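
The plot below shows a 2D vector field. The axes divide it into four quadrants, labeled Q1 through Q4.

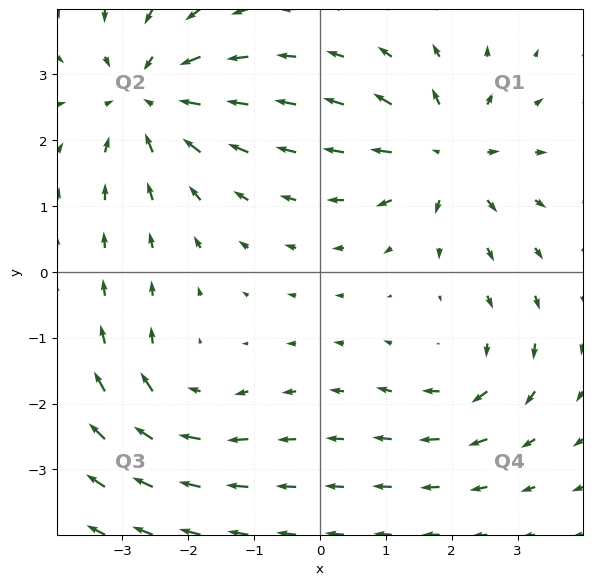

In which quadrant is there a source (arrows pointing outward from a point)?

The source sits at approximately (1.9, 1.8), which lies in quadrant Q1. The divergence there is about +5, positive as expected for a source.

Q1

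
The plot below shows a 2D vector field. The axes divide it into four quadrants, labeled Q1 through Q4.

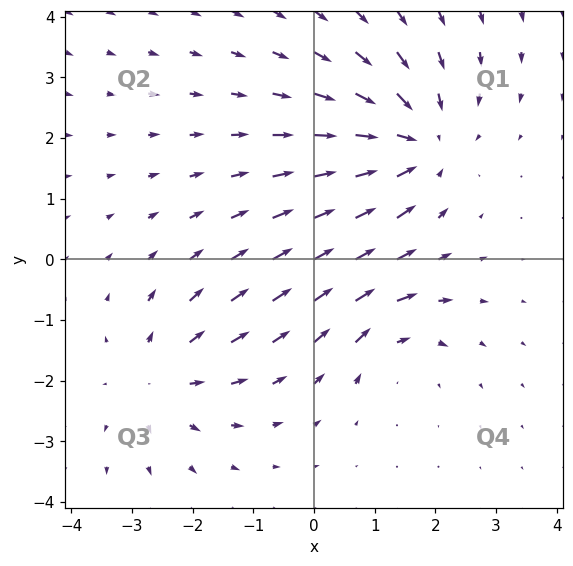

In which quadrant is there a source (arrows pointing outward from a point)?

Q3

The source sits at approximately (-2.6, -2.0), which lies in quadrant Q3. The divergence there is about +3, positive as expected for a source.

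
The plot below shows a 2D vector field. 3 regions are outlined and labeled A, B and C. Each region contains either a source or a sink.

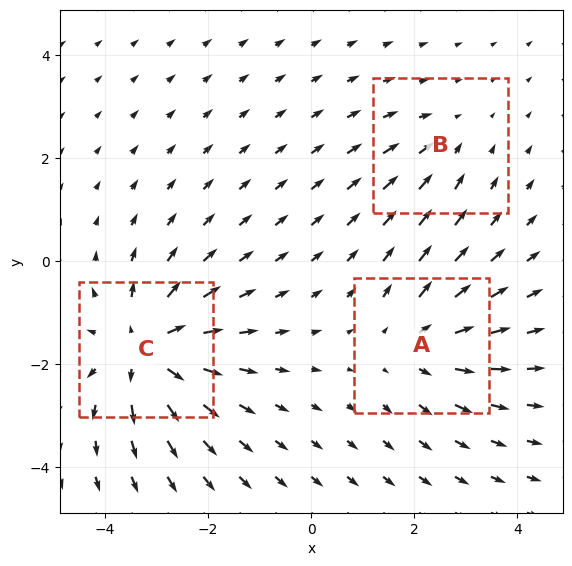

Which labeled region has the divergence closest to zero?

Divergence at each region's feature centre — A: about +3, B: about -2, C: about +5. Region B is closest to zero.

B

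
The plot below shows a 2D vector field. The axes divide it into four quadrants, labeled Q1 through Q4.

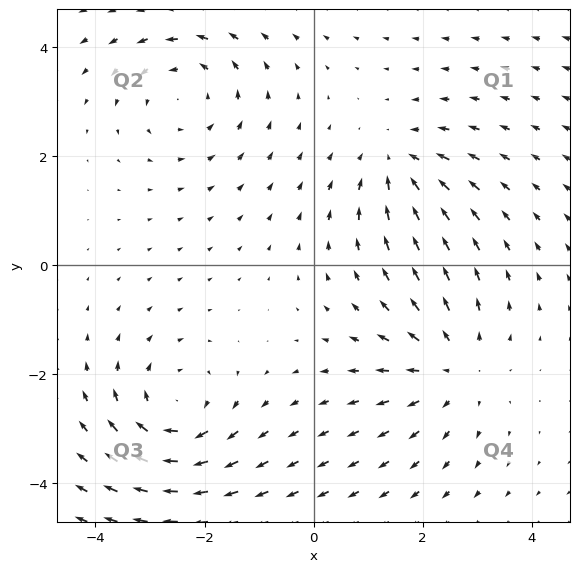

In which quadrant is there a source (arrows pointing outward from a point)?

Q4

The source sits at approximately (2.6, -1.9), which lies in quadrant Q4. The divergence there is about +3, positive as expected for a source.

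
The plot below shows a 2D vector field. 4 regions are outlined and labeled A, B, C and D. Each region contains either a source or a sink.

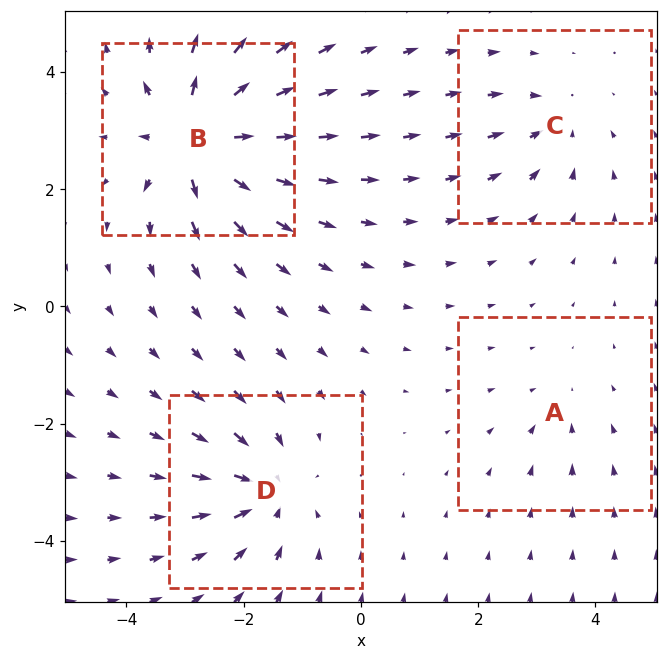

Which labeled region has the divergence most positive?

Divergence at each region's feature centre — A: about -2, B: about +8, C: about -3, D: about -5. Region B is most positive.

B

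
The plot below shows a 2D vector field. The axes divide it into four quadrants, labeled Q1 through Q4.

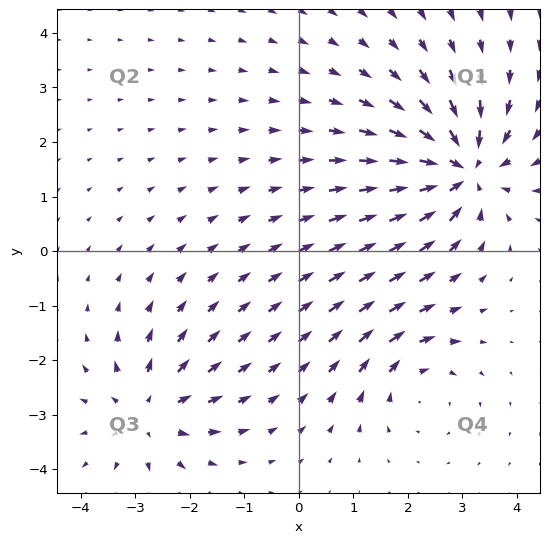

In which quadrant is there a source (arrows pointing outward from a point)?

The source sits at approximately (-2.8, -2.9), which lies in quadrant Q3. The divergence there is about +4, positive as expected for a source.

Q3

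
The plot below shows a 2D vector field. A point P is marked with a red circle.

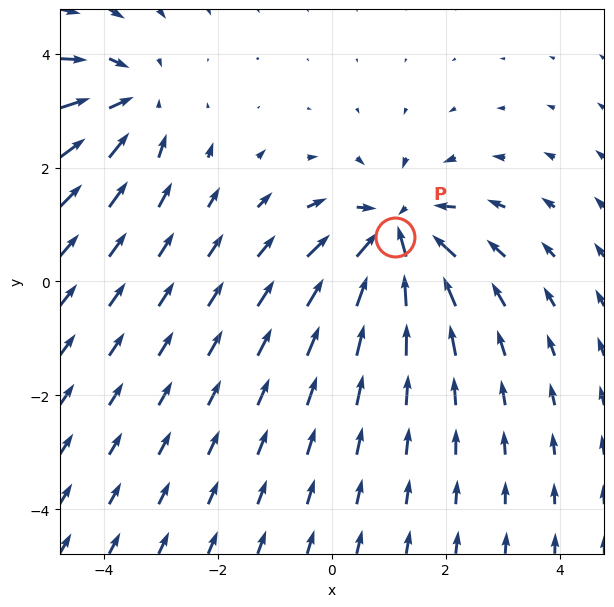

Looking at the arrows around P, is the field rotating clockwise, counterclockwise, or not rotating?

Near P at (1.1, 0.8) the arrows show no circulation. The curl there is ≈0.

not rotating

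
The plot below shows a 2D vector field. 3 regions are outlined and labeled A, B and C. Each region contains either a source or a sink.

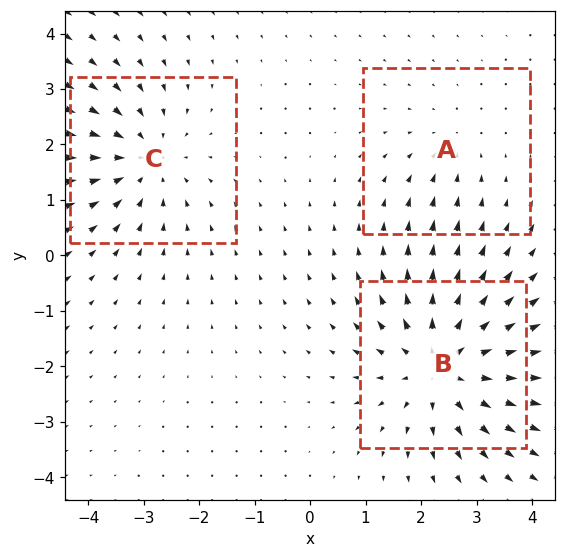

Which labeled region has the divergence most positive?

Divergence at each region's feature centre — A: about -2, B: about +4, C: about -3. Region B is most positive.

B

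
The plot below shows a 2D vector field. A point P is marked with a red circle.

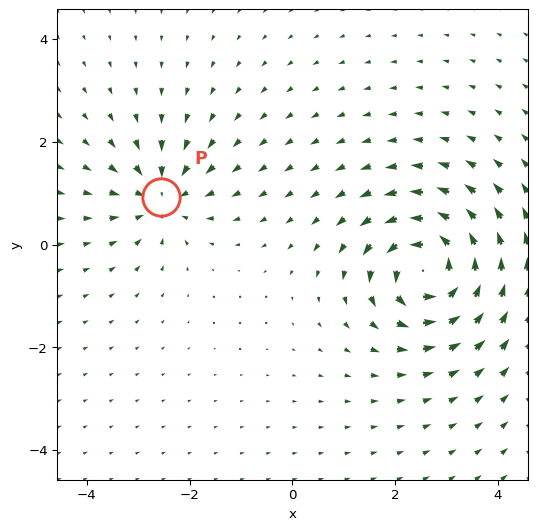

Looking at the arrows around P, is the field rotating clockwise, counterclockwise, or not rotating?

Near P at (-2.5, 0.9) the arrows show no circulation. The curl there is ≈0.

not rotating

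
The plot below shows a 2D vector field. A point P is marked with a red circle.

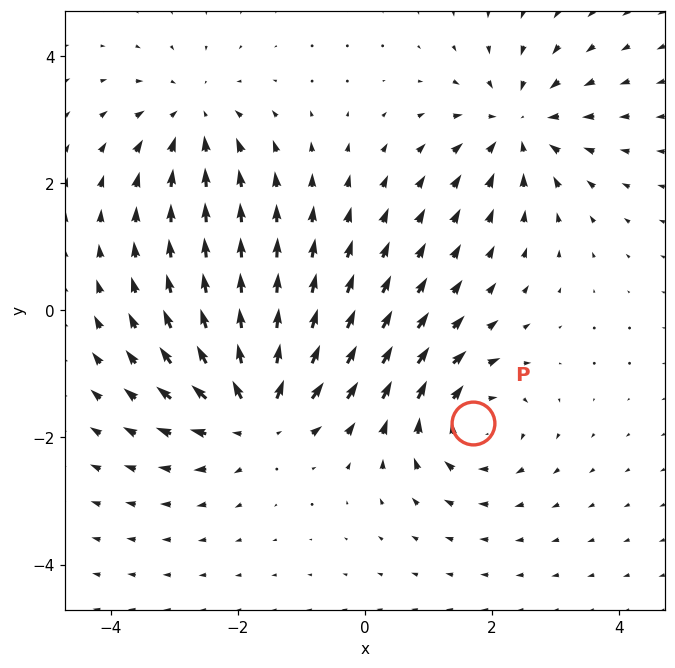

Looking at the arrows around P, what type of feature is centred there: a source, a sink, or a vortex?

At P (1.7, -1.8) the arrows circulate clockwise. Divergence ≈0, curl about -4 — near-zero divergence with nonzero curl is a vortex.

vortex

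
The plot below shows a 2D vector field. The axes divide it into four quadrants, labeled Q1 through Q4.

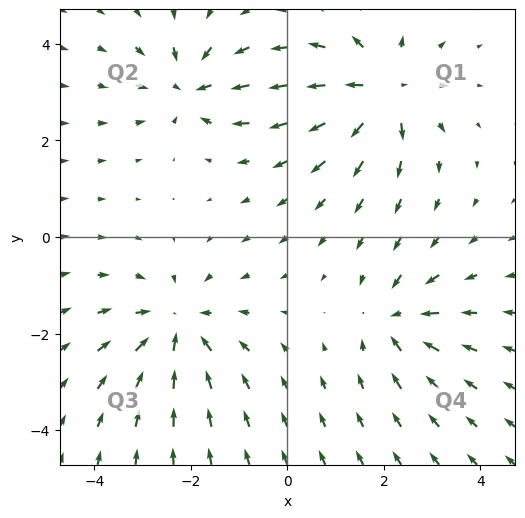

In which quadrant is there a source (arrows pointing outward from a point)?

Q1

The source sits at approximately (1.9, 3.0), which lies in quadrant Q1. The divergence there is about +6, positive as expected for a source.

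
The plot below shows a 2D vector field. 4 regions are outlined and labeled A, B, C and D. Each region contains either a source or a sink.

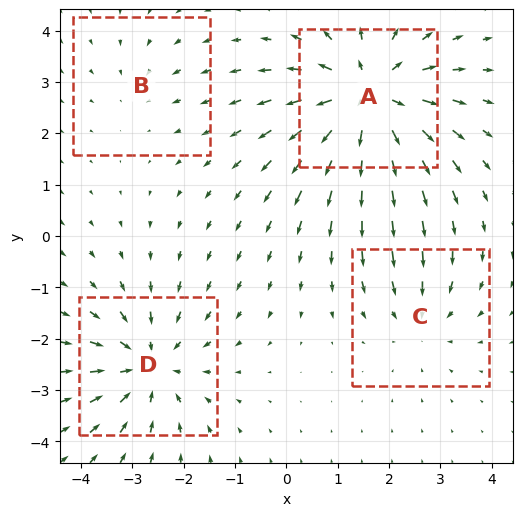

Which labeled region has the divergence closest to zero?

B

Divergence at each region's feature centre — A: about +6, B: about -2, C: about -3, D: about -5. Region B is closest to zero.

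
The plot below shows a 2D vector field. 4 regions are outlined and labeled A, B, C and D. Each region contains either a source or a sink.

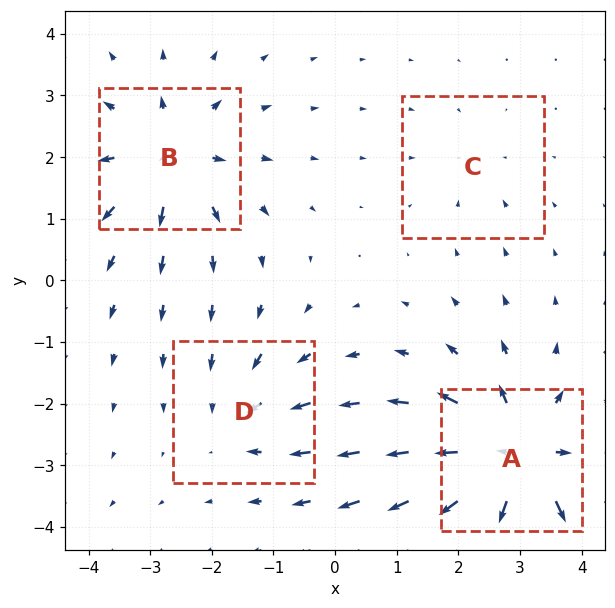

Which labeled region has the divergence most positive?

Divergence at each region's feature centre — A: about +8, B: about +6, C: about -2, D: about -4. Region A is most positive.

A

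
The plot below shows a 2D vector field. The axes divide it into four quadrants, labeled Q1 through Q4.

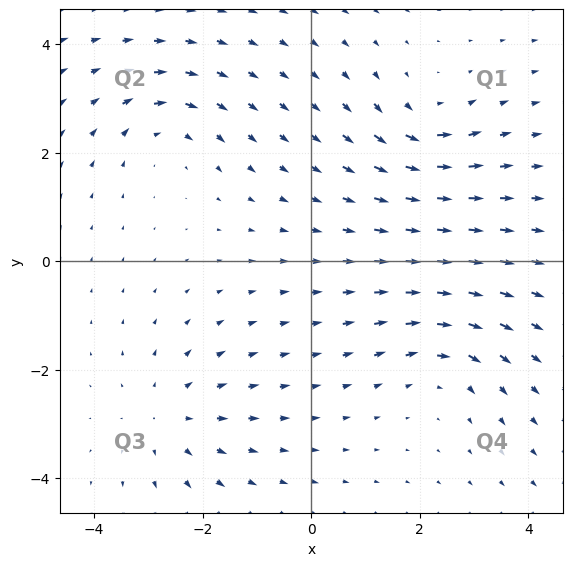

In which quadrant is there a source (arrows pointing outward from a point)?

The source sits at approximately (-2.6, -2.9), which lies in quadrant Q3. The divergence there is about +3, positive as expected for a source.

Q3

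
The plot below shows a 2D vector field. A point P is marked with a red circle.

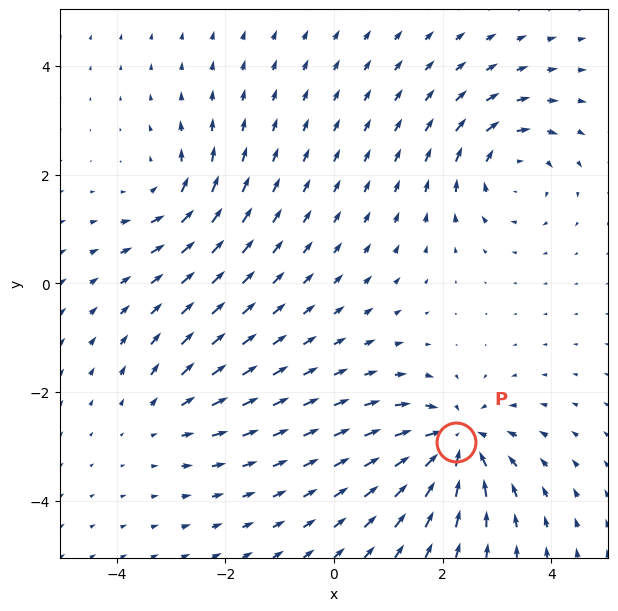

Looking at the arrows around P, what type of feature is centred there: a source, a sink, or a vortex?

At P (2.2, -2.9) the arrows converge inward. Divergence about -6, curl ≈0 — negative divergence with near-zero curl is a sink.

sink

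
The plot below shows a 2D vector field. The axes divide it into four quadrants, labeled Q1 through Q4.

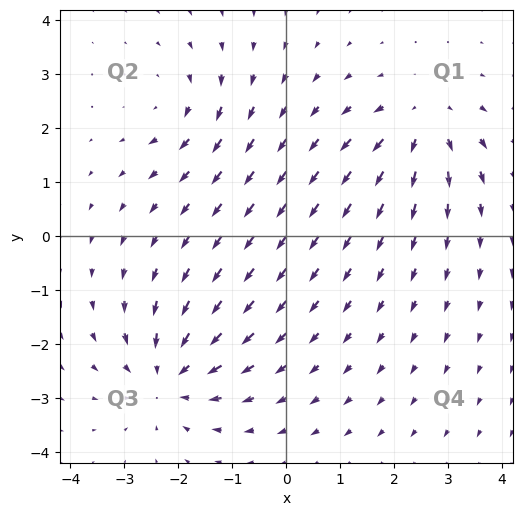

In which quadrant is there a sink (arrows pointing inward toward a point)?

Q3

The sink sits at approximately (-2.2, -2.6), which lies in quadrant Q3. The divergence there is about -5, negative as expected for a sink.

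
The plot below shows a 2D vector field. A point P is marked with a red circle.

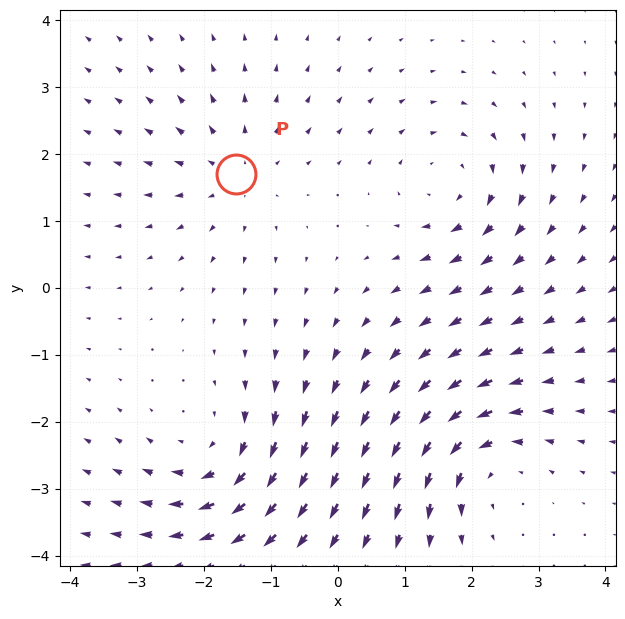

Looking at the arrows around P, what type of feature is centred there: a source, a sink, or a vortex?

At P (-1.5, 1.7) the arrows spread outward. Divergence about +4, curl ≈0 — positive divergence with near-zero curl is a source.

source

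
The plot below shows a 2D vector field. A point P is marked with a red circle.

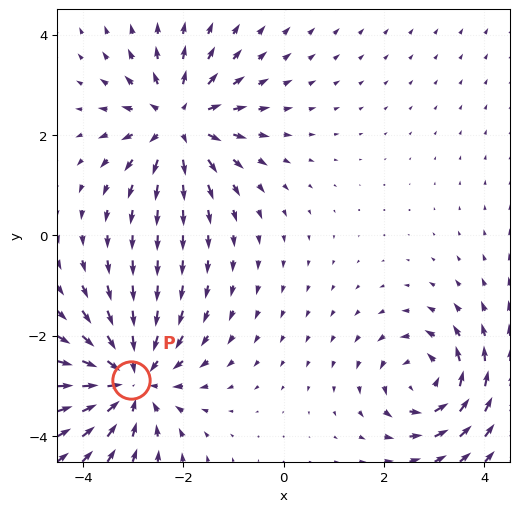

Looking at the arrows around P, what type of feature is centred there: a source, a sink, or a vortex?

At P (-3.0, -2.9) the arrows converge inward. Divergence about -4, curl ≈0 — negative divergence with near-zero curl is a sink.

sink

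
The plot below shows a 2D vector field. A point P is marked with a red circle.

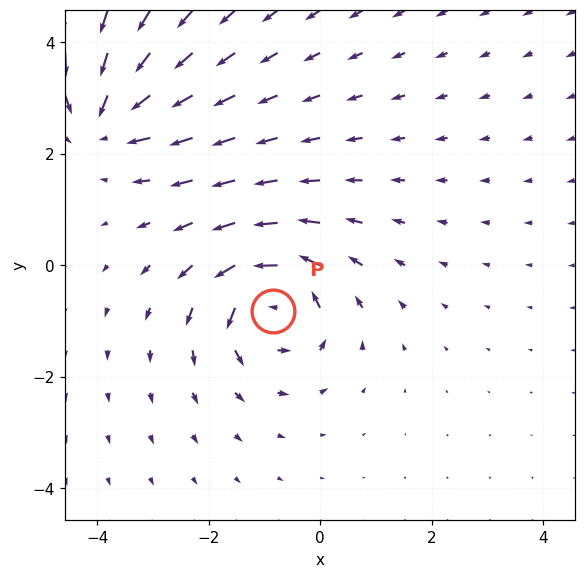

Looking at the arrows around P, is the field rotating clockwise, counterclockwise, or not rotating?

counterclockwise

Near P at (-0.8, -0.8) the arrows circulate counterclockwise. The curl (z-component) there is about +4; positive curl means counterclockwise rotation.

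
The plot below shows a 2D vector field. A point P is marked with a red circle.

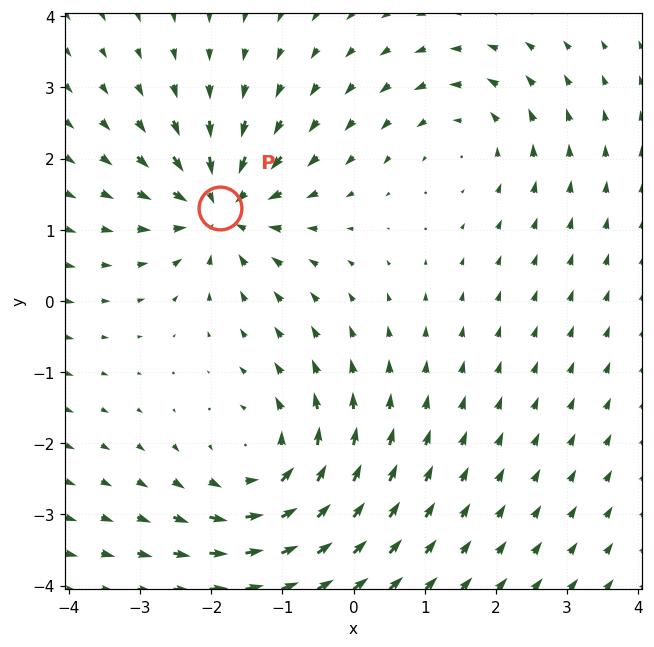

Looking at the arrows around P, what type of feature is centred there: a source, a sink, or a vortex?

At P (-1.9, 1.3) the arrows converge inward. Divergence about -6, curl ≈0 — negative divergence with near-zero curl is a sink.

sink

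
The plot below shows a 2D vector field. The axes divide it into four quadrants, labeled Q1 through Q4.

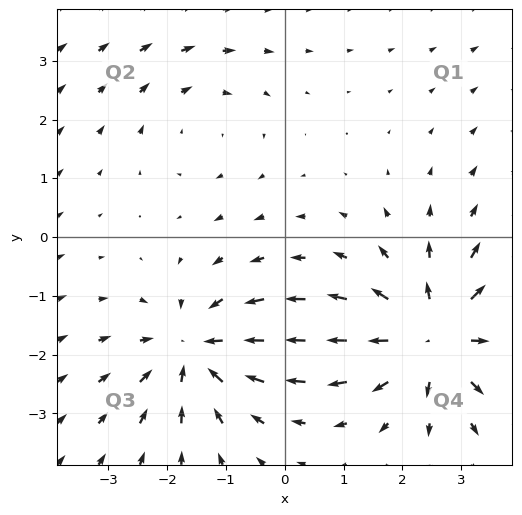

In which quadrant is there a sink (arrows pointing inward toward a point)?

The sink sits at approximately (-1.5, -1.9), which lies in quadrant Q3. The divergence there is about -5, negative as expected for a sink.

Q3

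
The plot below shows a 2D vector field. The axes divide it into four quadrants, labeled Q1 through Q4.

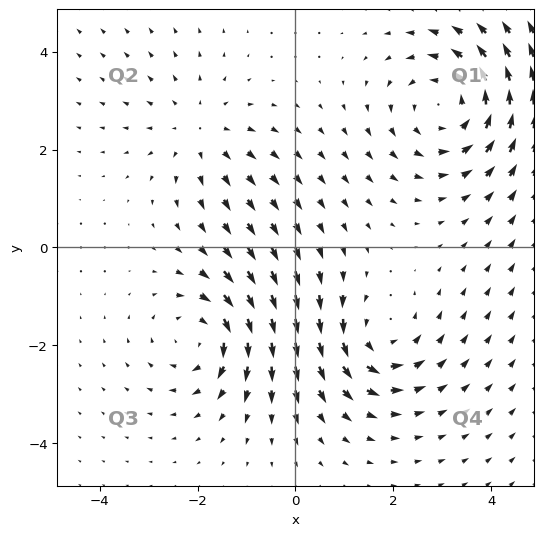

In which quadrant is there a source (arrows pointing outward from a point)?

Q2

The source sits at approximately (-1.9, 2.4), which lies in quadrant Q2. The divergence there is about +2, positive as expected for a source.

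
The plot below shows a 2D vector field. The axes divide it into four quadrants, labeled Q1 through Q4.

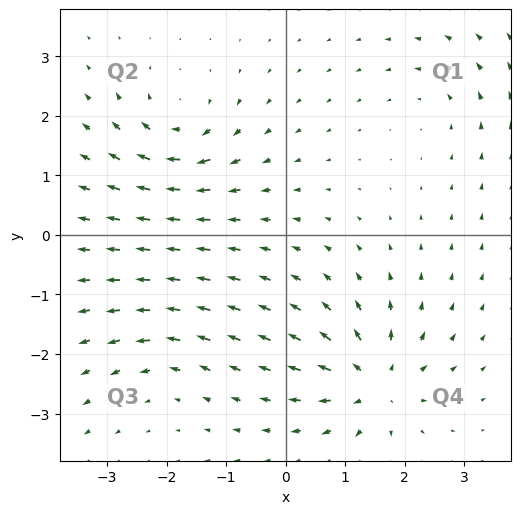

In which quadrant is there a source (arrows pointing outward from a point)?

Q4

The source sits at approximately (1.5, -2.5), which lies in quadrant Q4. The divergence there is about +7, positive as expected for a source.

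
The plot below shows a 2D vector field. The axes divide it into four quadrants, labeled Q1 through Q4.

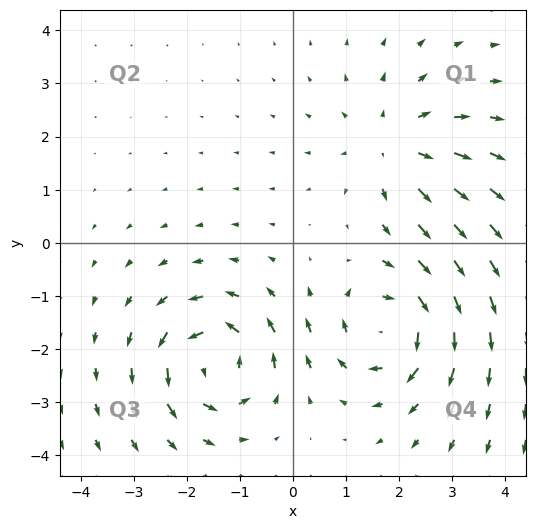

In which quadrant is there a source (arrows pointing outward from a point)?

The source sits at approximately (1.9, 1.8), which lies in quadrant Q1. The divergence there is about +4, positive as expected for a source.

Q1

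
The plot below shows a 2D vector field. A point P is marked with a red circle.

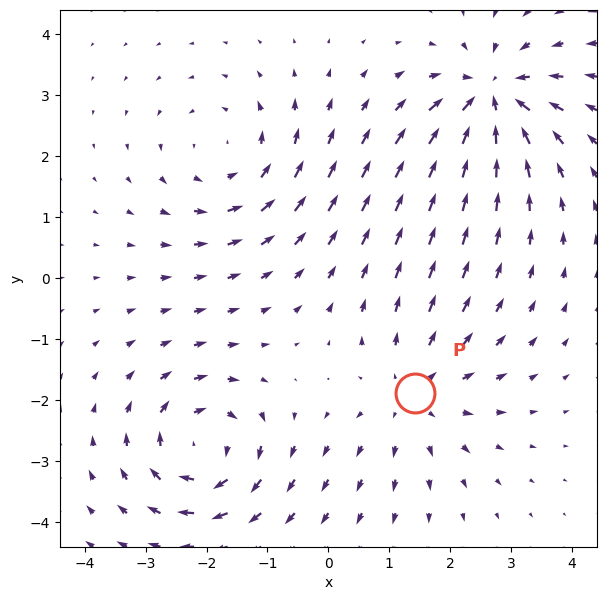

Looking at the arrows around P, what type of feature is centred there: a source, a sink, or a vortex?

At P (1.4, -1.9) the arrows spread outward. Divergence about +3, curl ≈0 — positive divergence with near-zero curl is a source.

source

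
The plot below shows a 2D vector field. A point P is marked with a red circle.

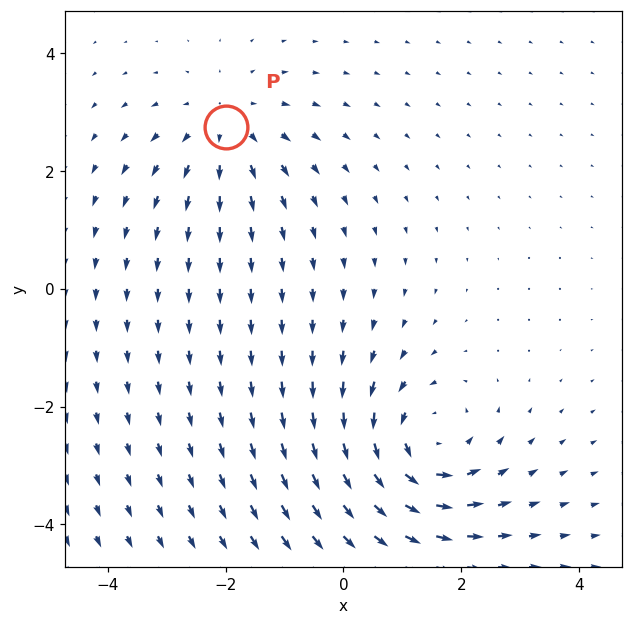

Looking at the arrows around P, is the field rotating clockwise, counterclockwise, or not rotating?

Near P at (-2.0, 2.8) the arrows show no circulation. The curl there is ≈0.

not rotating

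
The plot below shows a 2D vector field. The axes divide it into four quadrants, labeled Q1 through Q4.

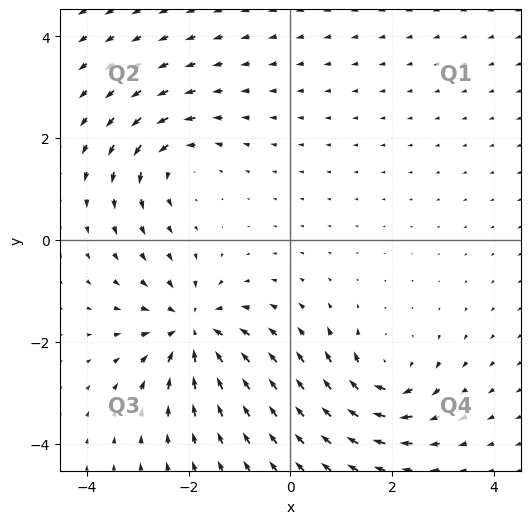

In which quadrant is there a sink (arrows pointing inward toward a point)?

The sink sits at approximately (-1.9, -1.8), which lies in quadrant Q3. The divergence there is about -6, negative as expected for a sink.

Q3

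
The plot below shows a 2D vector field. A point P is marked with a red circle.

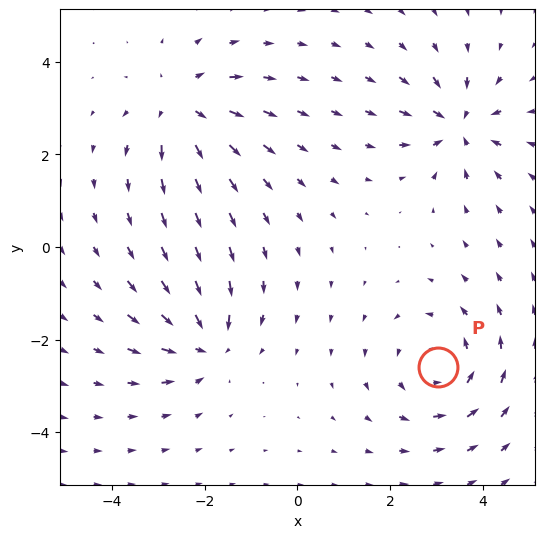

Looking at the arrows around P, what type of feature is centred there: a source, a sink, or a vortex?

vortex

At P (3.0, -2.6) the arrows circulate counterclockwise. Divergence ≈0, curl about +4 — near-zero divergence with nonzero curl is a vortex.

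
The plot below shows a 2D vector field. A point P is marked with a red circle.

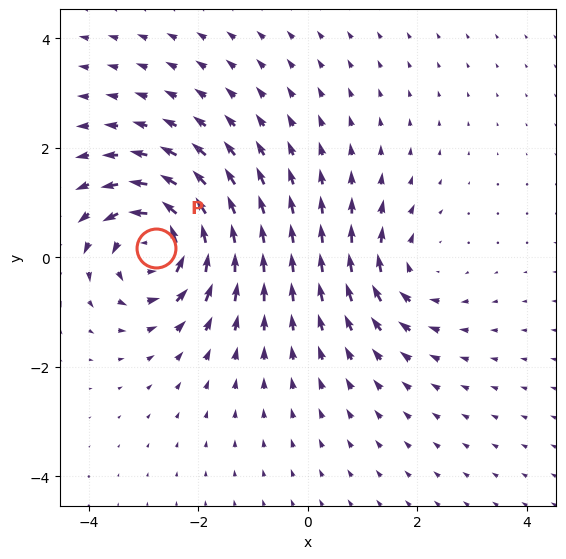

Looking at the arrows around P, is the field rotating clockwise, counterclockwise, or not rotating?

counterclockwise

Near P at (-2.8, 0.2) the arrows circulate counterclockwise. The curl (z-component) there is about +6; positive curl means counterclockwise rotation.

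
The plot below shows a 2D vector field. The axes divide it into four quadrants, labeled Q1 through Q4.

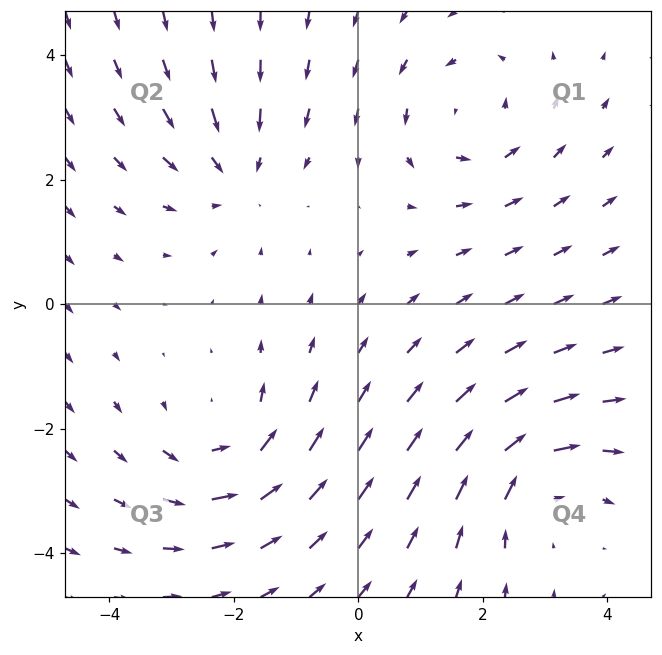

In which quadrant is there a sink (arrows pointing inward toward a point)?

The sink sits at approximately (-2.0, 2.1), which lies in quadrant Q2. The divergence there is about -3, negative as expected for a sink.

Q2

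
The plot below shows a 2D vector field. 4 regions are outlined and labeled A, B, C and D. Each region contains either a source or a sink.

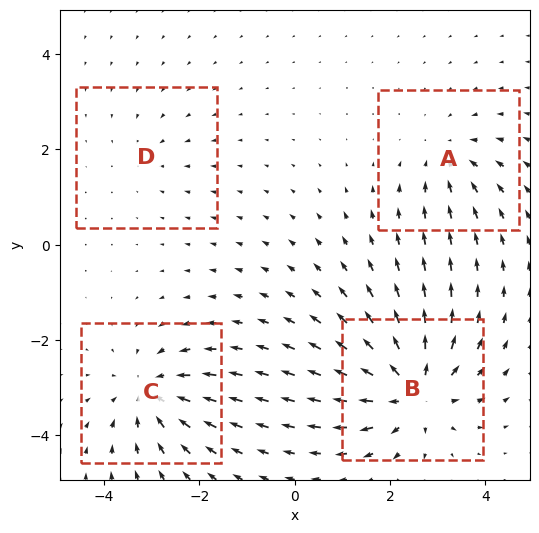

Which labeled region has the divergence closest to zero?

D

Divergence at each region's feature centre — A: about -4, B: about +7, C: about -5, D: about -2. Region D is closest to zero.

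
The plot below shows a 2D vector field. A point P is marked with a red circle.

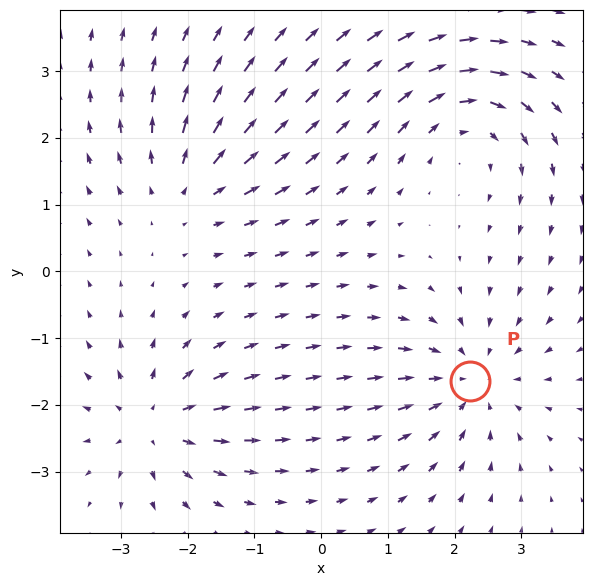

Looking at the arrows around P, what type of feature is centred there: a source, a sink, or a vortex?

At P (2.2, -1.6) the arrows converge inward. Divergence about -4, curl ≈0 — negative divergence with near-zero curl is a sink.

sink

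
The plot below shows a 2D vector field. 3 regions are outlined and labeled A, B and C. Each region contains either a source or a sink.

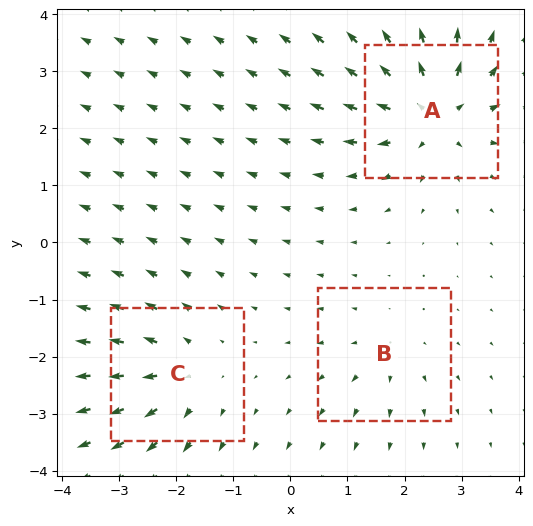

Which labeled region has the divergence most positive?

A

Divergence at each region's feature centre — A: about +6, B: about +2, C: about +3. Region A is most positive.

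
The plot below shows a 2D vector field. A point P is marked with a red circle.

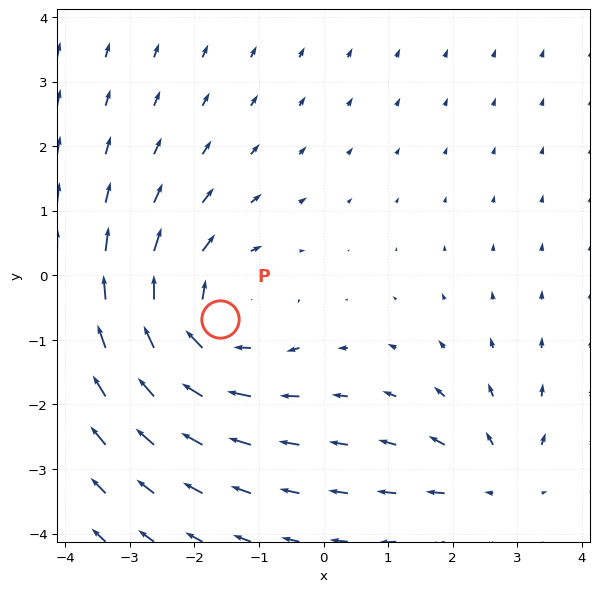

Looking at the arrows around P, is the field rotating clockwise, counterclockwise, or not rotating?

clockwise

Near P at (-1.6, -0.7) the arrows circulate clockwise. The curl (z-component) there is about -4; negative curl means clockwise rotation.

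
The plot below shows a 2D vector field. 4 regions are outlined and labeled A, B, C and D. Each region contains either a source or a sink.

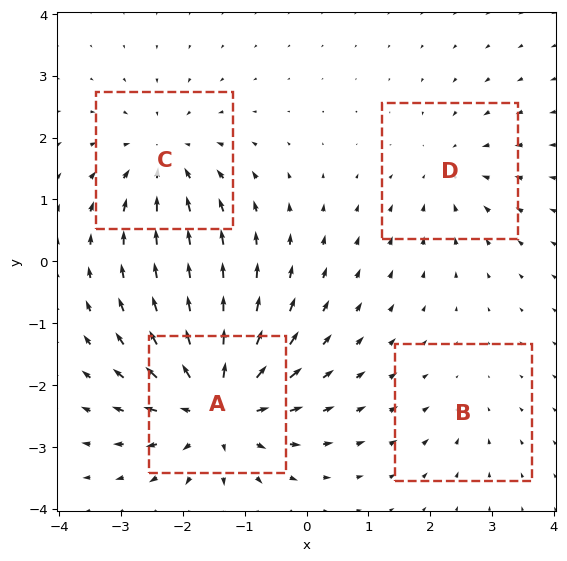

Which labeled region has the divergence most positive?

Divergence at each region's feature centre — A: about +8, B: about -2, C: about -5, D: about -3. Region A is most positive.

A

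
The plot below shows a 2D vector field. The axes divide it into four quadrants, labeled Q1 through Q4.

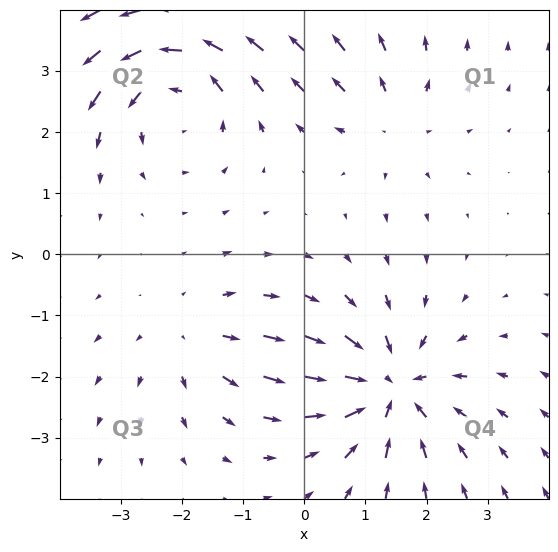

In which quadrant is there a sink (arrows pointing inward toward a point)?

Q4

The sink sits at approximately (1.4, -2.2), which lies in quadrant Q4. The divergence there is about -5, negative as expected for a sink.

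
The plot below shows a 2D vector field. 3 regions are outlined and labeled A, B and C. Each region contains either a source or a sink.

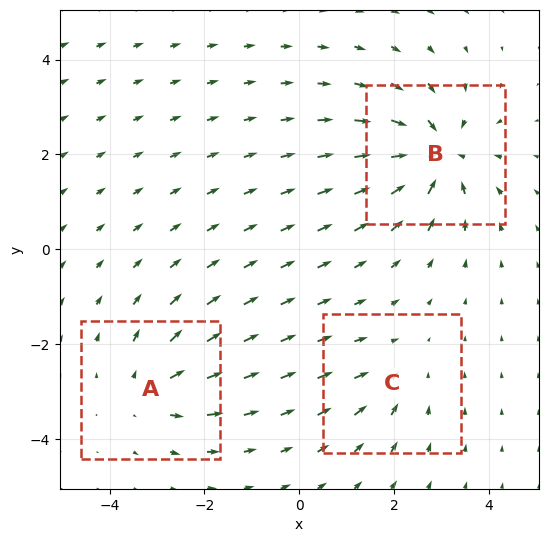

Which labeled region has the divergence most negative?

Divergence at each region's feature centre — A: about +3, B: about -5, C: about -2. Region B is most negative.

B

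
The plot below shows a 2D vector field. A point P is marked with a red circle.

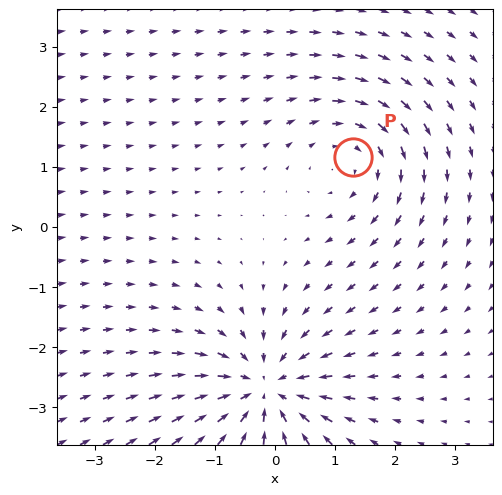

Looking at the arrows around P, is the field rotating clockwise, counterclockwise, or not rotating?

Near P at (1.3, 1.2) the arrows circulate clockwise. The curl (z-component) there is about -3; negative curl means clockwise rotation.

clockwise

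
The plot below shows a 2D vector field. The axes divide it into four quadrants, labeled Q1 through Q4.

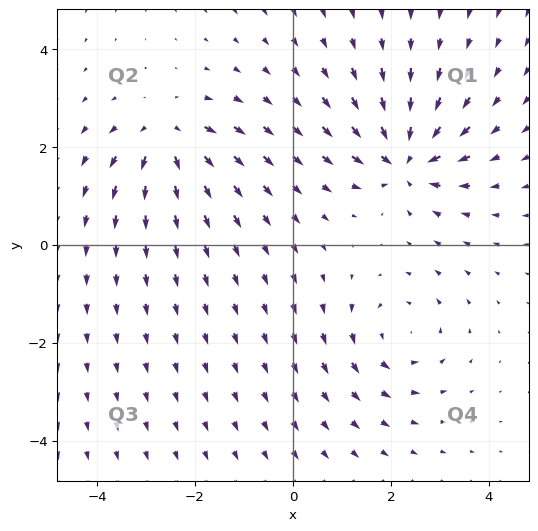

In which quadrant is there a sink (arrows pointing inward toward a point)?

Q1

The sink sits at approximately (2.3, 1.7), which lies in quadrant Q1. The divergence there is about -5, negative as expected for a sink.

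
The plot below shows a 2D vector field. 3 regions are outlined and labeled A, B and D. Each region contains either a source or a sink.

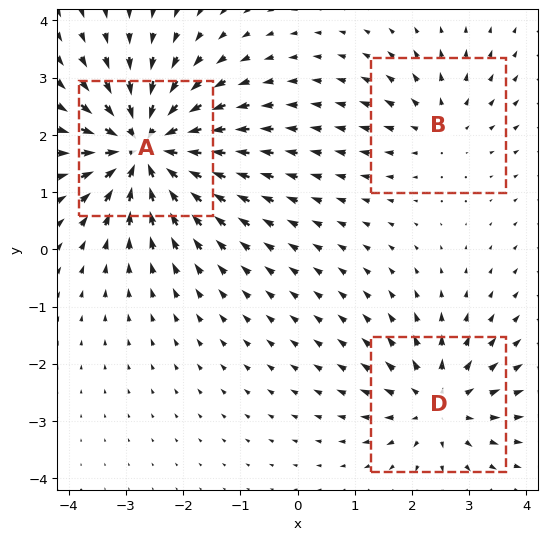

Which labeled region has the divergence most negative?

A

Divergence at each region's feature centre — A: about -6, B: about +2, D: about +4. Region A is most negative.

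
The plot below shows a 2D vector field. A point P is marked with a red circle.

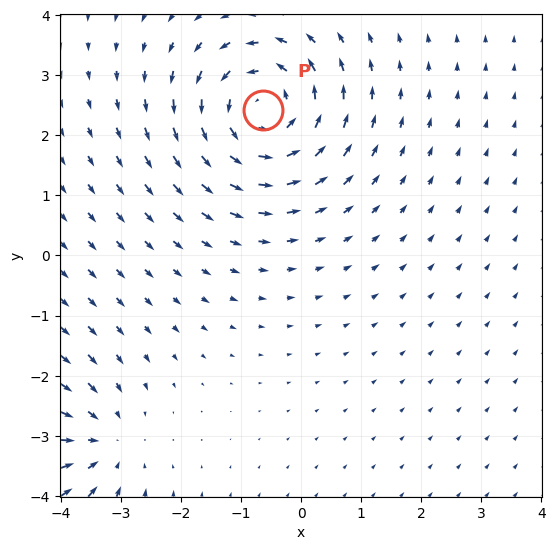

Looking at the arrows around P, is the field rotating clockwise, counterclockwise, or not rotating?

counterclockwise

Near P at (-0.6, 2.4) the arrows circulate counterclockwise. The curl (z-component) there is about +5; positive curl means counterclockwise rotation.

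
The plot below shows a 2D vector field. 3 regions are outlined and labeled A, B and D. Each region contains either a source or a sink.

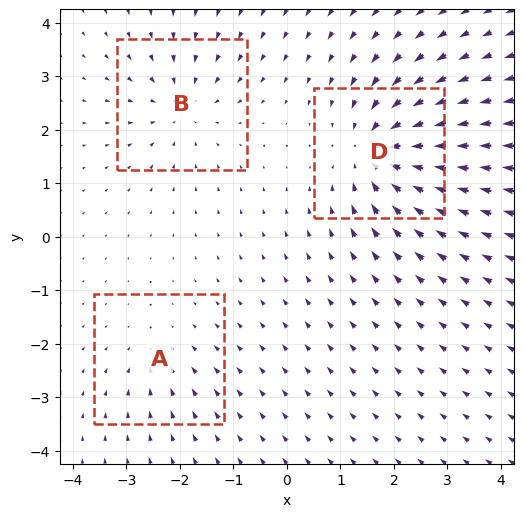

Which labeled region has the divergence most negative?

D

Divergence at each region's feature centre — A: about -2, B: about -3, D: about -6. Region D is most negative.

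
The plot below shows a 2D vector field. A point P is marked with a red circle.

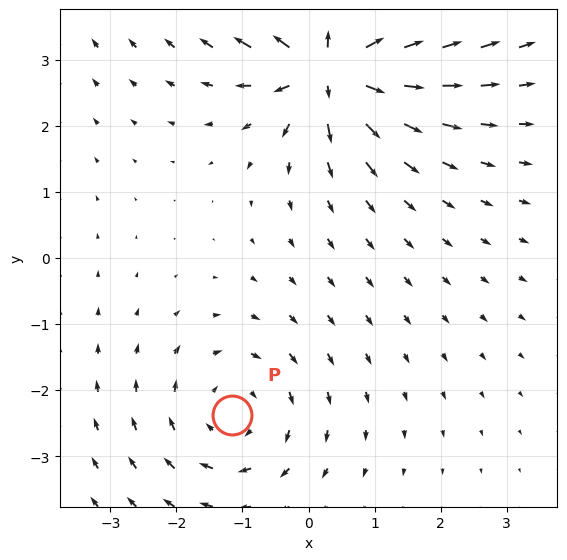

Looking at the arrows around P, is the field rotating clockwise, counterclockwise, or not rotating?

clockwise

Near P at (-1.2, -2.4) the arrows circulate clockwise. The curl (z-component) there is about -2; negative curl means clockwise rotation.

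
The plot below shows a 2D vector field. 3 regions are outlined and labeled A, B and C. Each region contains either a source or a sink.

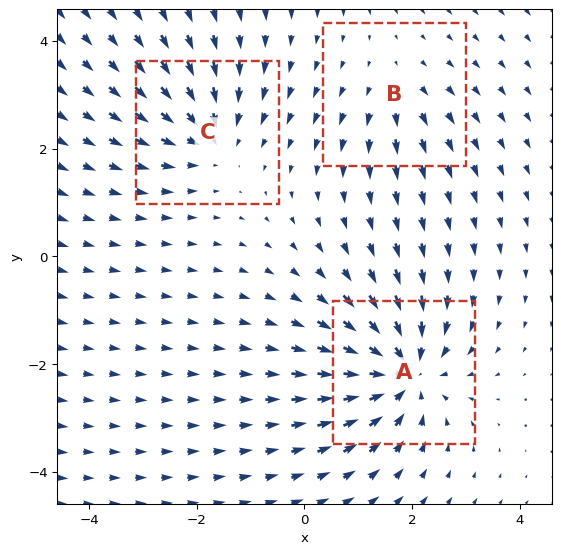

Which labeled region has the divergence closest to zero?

B

Divergence at each region's feature centre — A: about -5, B: about +2, C: about -3. Region B is closest to zero.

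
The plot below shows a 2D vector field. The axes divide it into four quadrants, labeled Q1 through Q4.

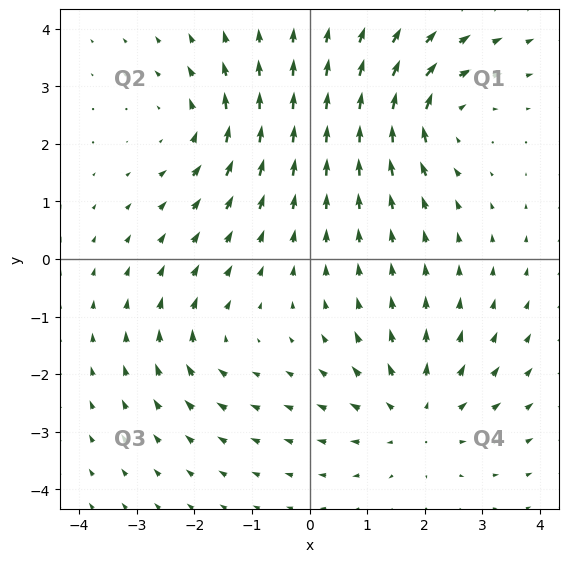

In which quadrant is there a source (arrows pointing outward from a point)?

Q4

The source sits at approximately (1.9, -2.7), which lies in quadrant Q4. The divergence there is about +4, positive as expected for a source.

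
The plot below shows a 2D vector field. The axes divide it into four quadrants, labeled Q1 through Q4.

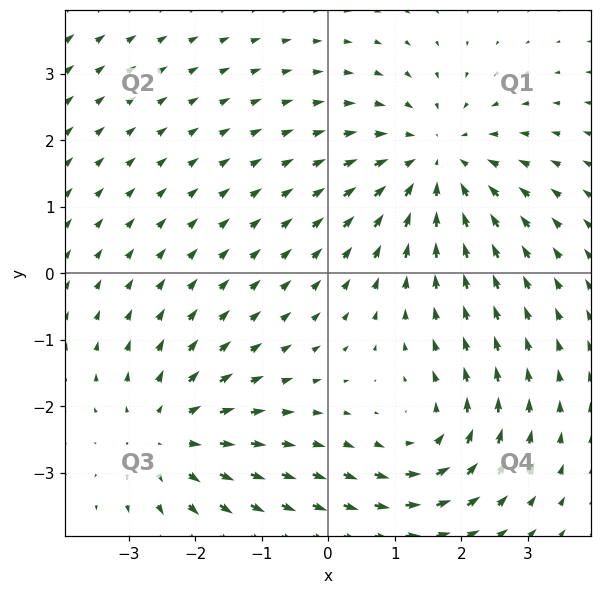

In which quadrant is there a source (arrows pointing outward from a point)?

Q3

The source sits at approximately (-2.4, -2.4), which lies in quadrant Q3. The divergence there is about +3, positive as expected for a source.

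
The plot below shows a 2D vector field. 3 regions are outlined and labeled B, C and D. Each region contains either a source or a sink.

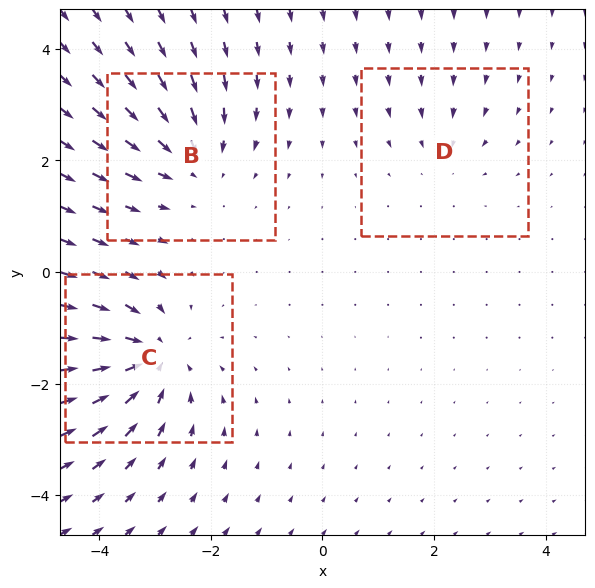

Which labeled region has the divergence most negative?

Divergence at each region's feature centre — B: about -3, C: about -5, D: about -2. Region C is most negative.

C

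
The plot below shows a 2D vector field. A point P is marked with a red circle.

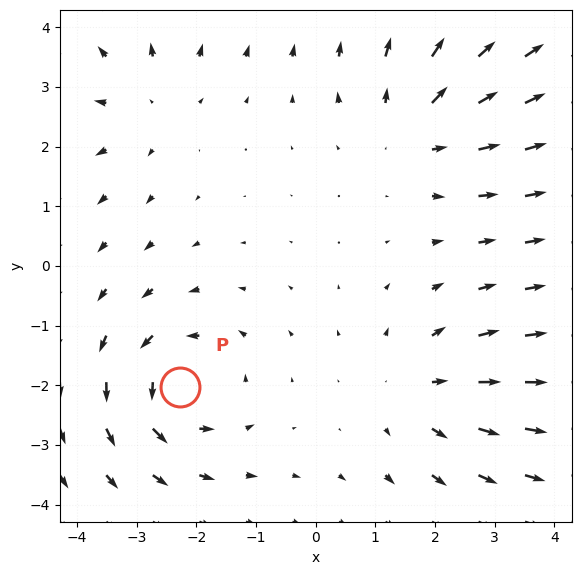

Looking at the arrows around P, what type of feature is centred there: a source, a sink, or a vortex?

At P (-2.3, -2.0) the arrows circulate counterclockwise. Divergence ≈0, curl about +5 — near-zero divergence with nonzero curl is a vortex.

vortex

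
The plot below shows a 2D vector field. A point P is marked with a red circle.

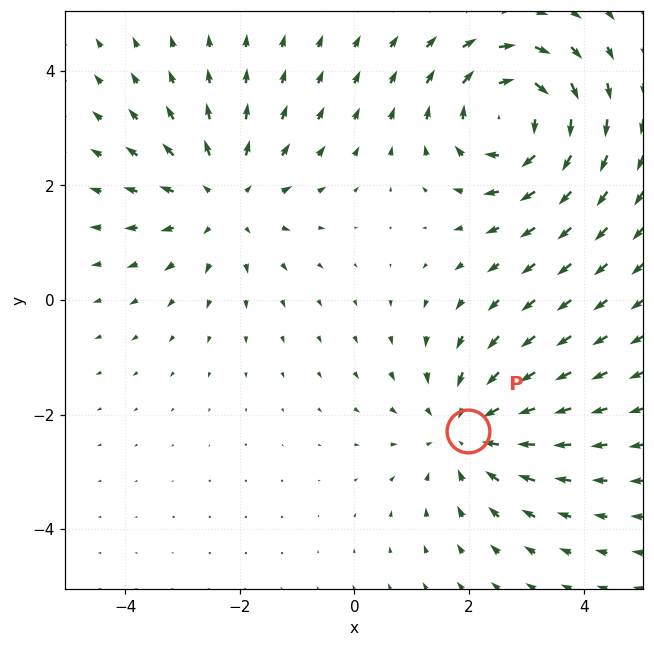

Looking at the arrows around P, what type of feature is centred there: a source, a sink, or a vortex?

At P (2.0, -2.3) the arrows converge inward. Divergence about -3, curl ≈0 — negative divergence with near-zero curl is a sink.

sink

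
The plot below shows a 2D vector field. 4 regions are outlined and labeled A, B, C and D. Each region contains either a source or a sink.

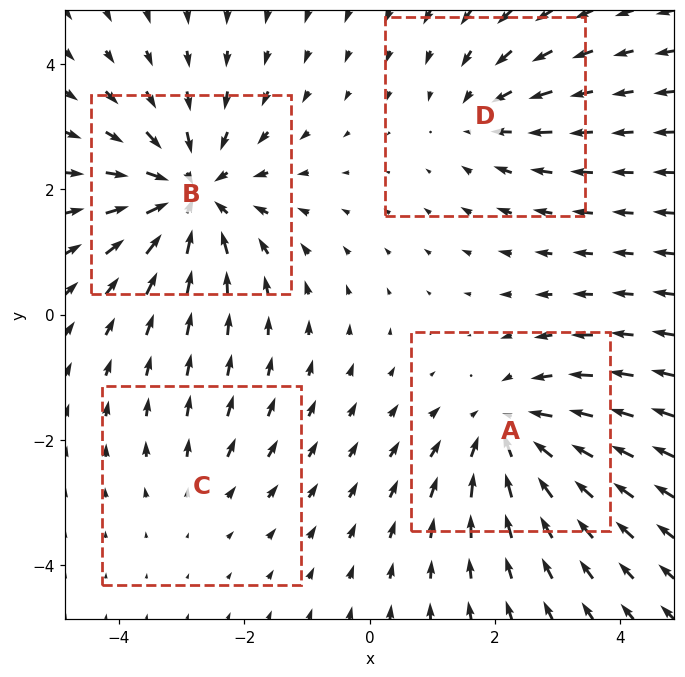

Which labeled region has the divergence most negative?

B

Divergence at each region's feature centre — A: about -5, B: about -6, C: about +2, D: about -3. Region B is most negative.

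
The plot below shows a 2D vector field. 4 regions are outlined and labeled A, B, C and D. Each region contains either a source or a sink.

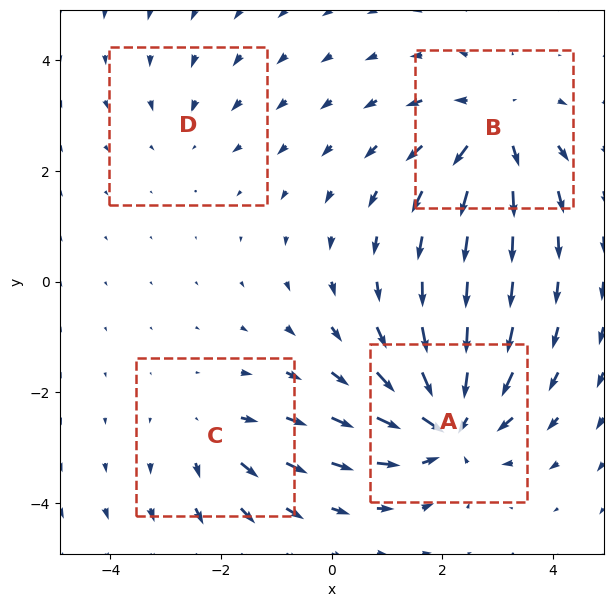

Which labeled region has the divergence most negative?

A

Divergence at each region's feature centre — A: about -7, B: about +5, C: about +3, D: about -2. Region A is most negative.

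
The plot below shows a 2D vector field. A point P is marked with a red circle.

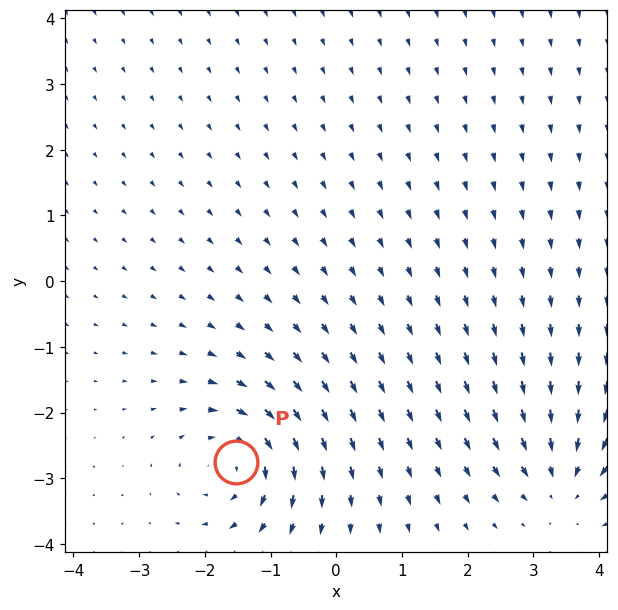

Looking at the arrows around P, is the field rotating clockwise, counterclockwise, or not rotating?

clockwise

Near P at (-1.5, -2.7) the arrows circulate clockwise. The curl (z-component) there is about -5; negative curl means clockwise rotation.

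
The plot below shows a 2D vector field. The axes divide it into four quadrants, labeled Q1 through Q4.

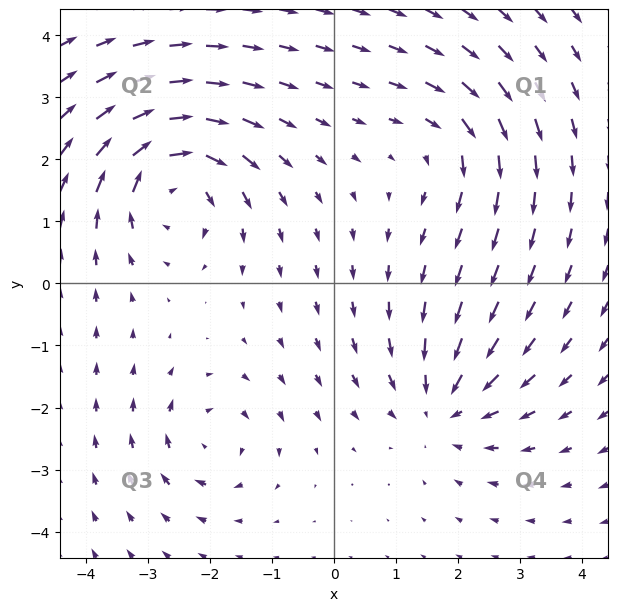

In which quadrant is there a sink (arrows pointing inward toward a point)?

Q4

The sink sits at approximately (1.8, -2.0), which lies in quadrant Q4. The divergence there is about -4, negative as expected for a sink.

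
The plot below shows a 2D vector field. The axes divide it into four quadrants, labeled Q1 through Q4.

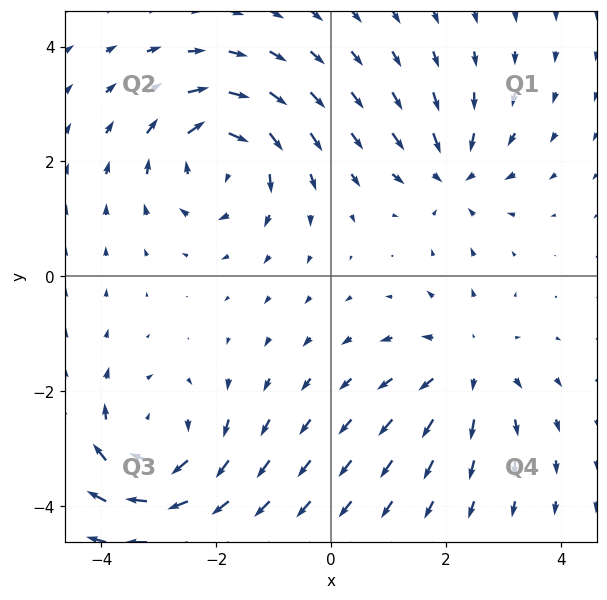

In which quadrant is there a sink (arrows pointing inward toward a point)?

Q1

The sink sits at approximately (2.1, 1.8), which lies in quadrant Q1. The divergence there is about -4, negative as expected for a sink.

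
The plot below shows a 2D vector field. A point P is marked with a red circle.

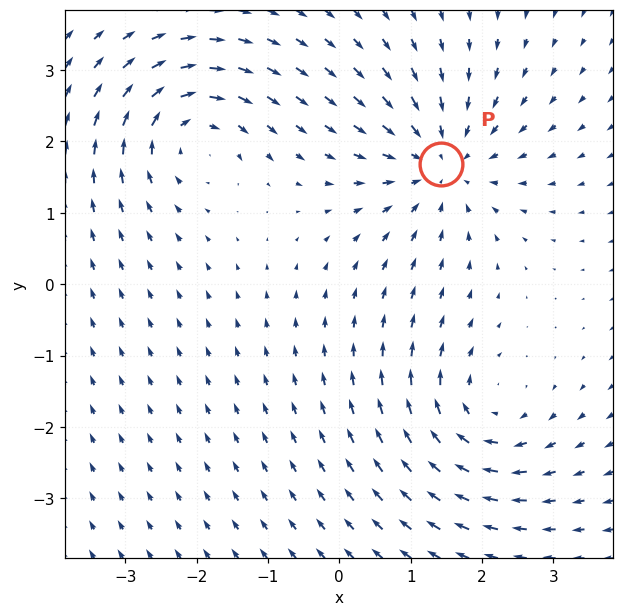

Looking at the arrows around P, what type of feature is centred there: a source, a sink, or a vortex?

At P (1.4, 1.7) the arrows converge inward. Divergence about -5, curl ≈0 — negative divergence with near-zero curl is a sink.

sink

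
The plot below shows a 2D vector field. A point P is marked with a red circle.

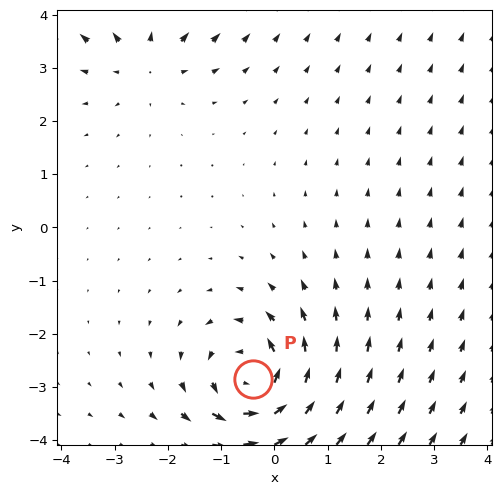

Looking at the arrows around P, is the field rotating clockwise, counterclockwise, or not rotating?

counterclockwise

Near P at (-0.4, -2.9) the arrows circulate counterclockwise. The curl (z-component) there is about +5; positive curl means counterclockwise rotation.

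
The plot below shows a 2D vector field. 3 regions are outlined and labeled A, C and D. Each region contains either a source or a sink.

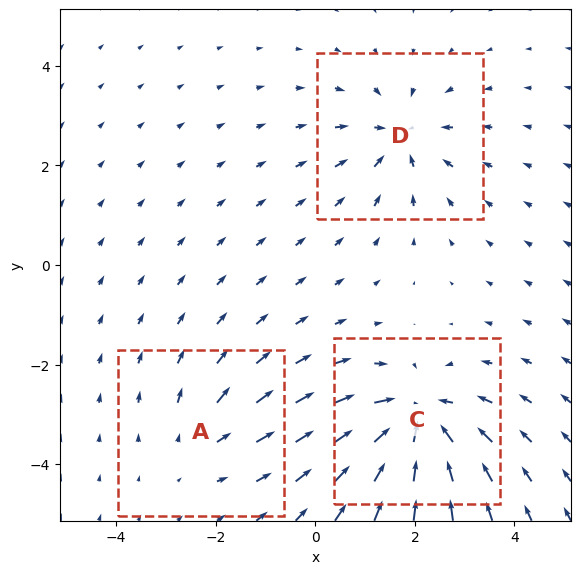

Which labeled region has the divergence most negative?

C

Divergence at each region's feature centre — A: about +2, C: about -5, D: about -3. Region C is most negative.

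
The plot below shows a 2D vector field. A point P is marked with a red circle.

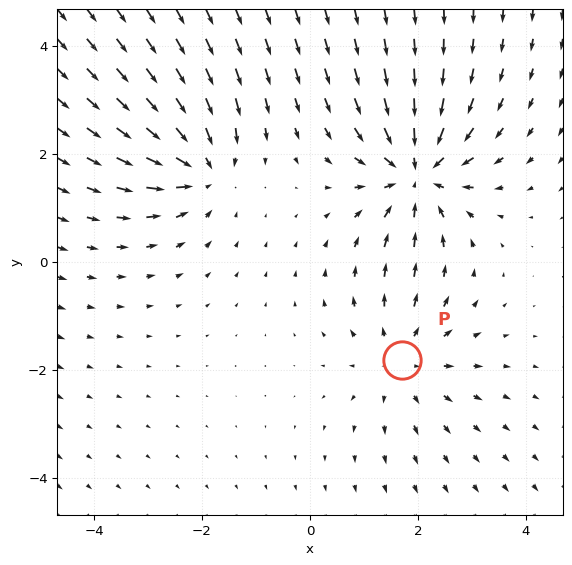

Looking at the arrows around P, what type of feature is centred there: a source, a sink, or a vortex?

At P (1.7, -1.8) the arrows spread outward. Divergence about +2, curl ≈0 — positive divergence with near-zero curl is a source.

source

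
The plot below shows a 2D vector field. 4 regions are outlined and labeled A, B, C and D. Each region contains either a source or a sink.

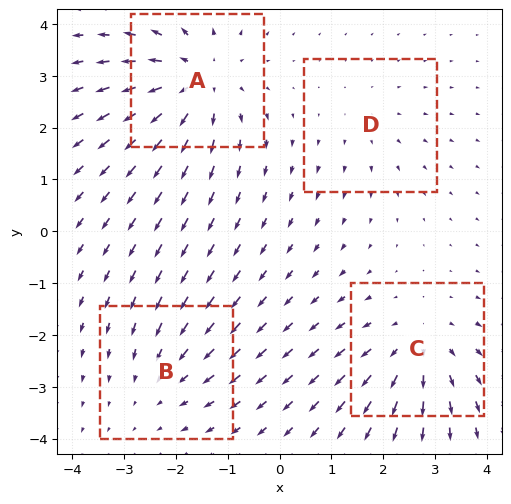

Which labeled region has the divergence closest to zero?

Divergence at each region's feature centre — A: about +6, B: about -3, C: about +4, D: about +2. Region D is closest to zero.

D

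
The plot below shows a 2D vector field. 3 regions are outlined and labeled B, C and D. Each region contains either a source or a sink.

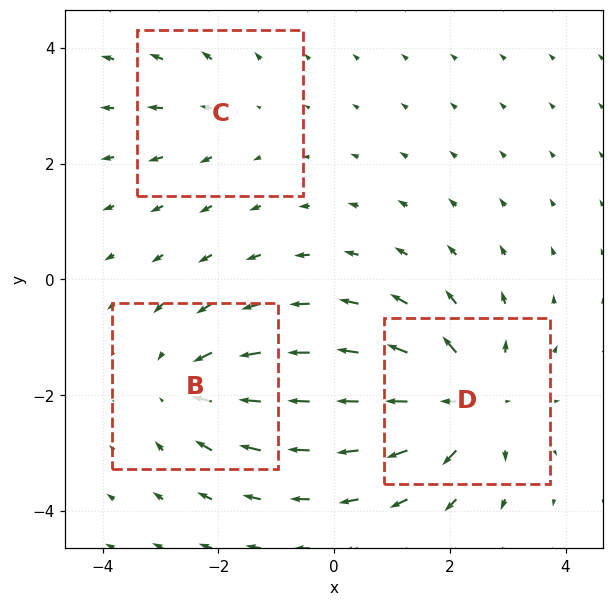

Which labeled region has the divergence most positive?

D

Divergence at each region's feature centre — B: about -3, C: about +2, D: about +5. Region D is most positive.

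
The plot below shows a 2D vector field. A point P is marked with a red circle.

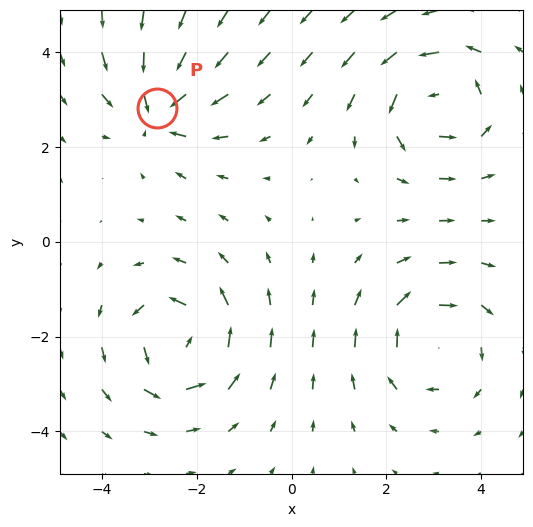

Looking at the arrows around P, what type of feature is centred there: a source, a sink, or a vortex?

sink

At P (-2.8, 2.8) the arrows converge inward. Divergence about -4, curl ≈0 — negative divergence with near-zero curl is a sink.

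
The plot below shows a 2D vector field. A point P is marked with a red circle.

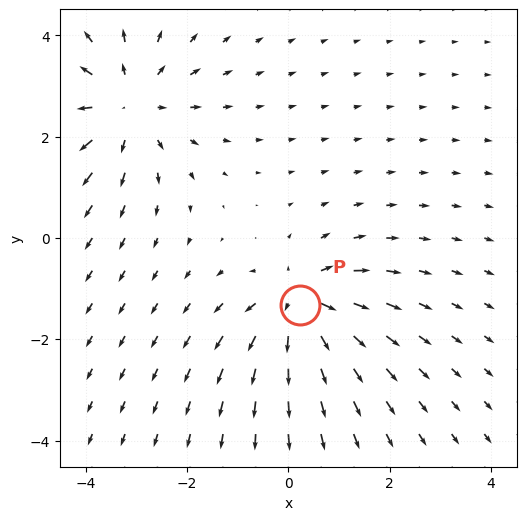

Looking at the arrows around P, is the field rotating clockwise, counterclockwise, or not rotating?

not rotating

Near P at (0.2, -1.3) the arrows show no circulation. The curl there is ≈0.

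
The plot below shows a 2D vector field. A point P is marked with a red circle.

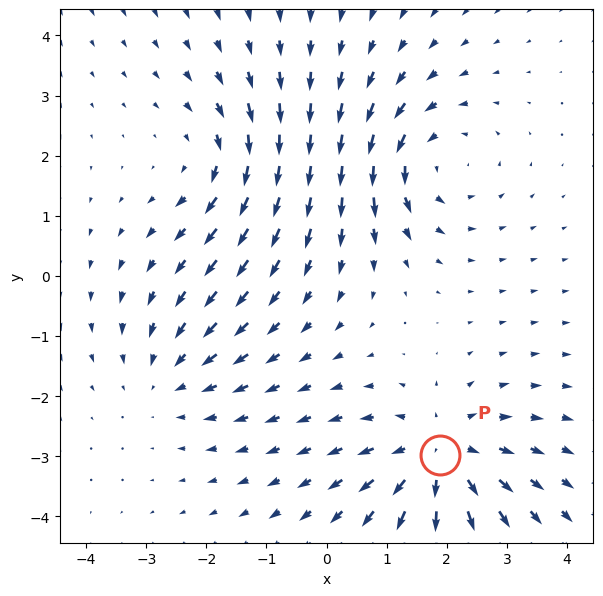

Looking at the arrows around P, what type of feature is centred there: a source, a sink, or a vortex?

source

At P (1.9, -3.0) the arrows spread outward. Divergence about +5, curl ≈0 — positive divergence with near-zero curl is a source.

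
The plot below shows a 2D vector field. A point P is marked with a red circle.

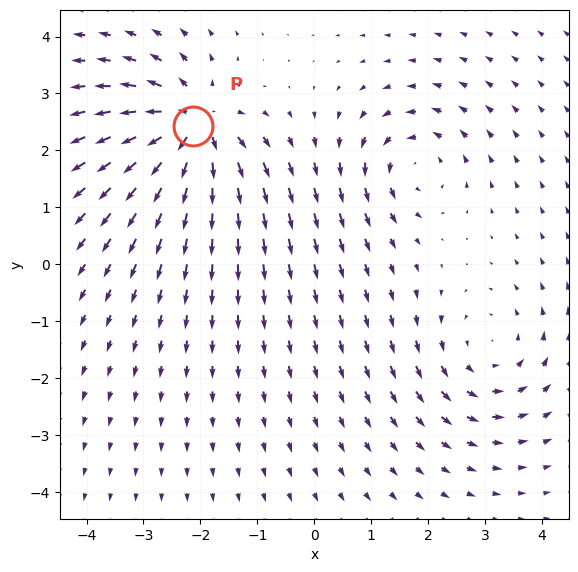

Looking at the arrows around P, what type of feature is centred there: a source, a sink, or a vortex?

source

At P (-2.1, 2.4) the arrows spread outward. Divergence about +7, curl ≈0 — positive divergence with near-zero curl is a source.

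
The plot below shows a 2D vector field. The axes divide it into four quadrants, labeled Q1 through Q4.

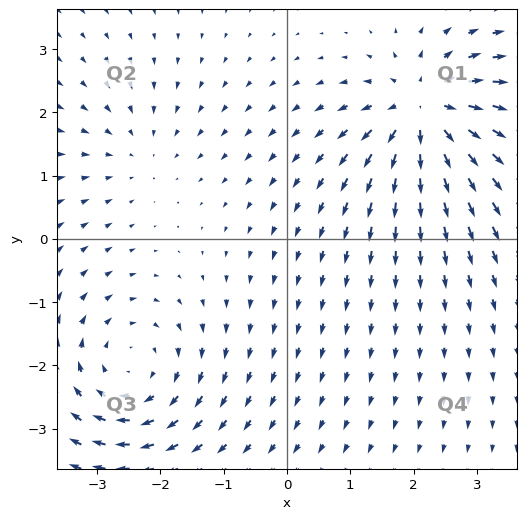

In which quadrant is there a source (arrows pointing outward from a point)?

Q1

The source sits at approximately (2.2, 2.0), which lies in quadrant Q1. The divergence there is about +6, positive as expected for a source.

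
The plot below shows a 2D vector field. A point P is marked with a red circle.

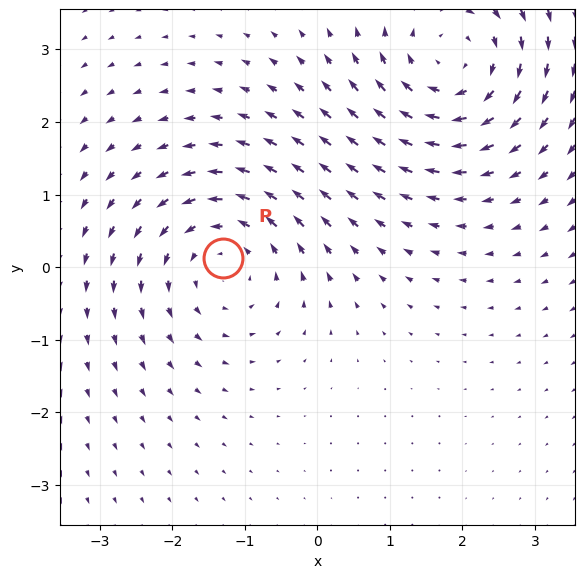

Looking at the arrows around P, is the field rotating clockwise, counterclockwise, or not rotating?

Near P at (-1.3, 0.1) the arrows circulate counterclockwise. The curl (z-component) there is about +2; positive curl means counterclockwise rotation.

counterclockwise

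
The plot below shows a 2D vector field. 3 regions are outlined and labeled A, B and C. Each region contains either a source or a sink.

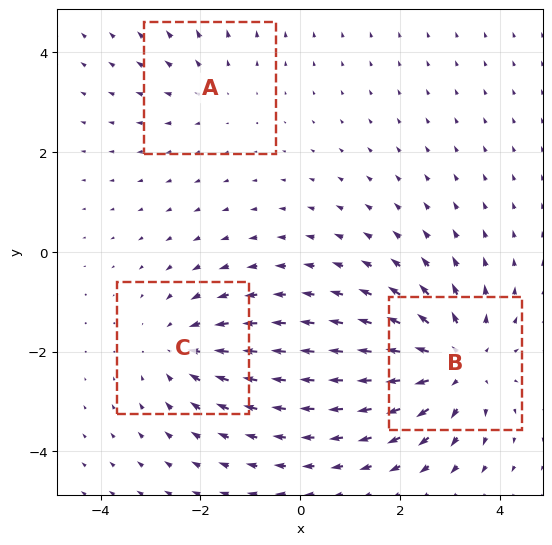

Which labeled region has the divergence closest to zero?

Divergence at each region's feature centre — A: about +2, B: about +4, C: about -3. Region A is closest to zero.

A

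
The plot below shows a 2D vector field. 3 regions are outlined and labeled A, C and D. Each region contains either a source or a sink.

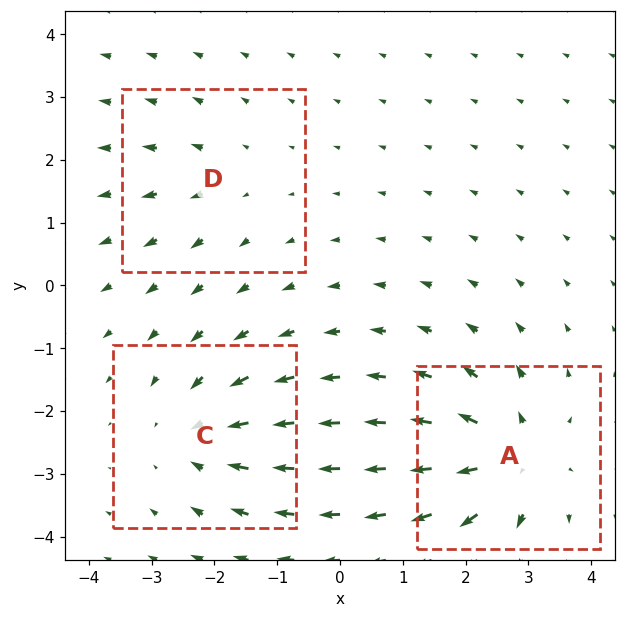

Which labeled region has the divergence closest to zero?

D

Divergence at each region's feature centre — A: about +5, C: about -4, D: about +2. Region D is closest to zero.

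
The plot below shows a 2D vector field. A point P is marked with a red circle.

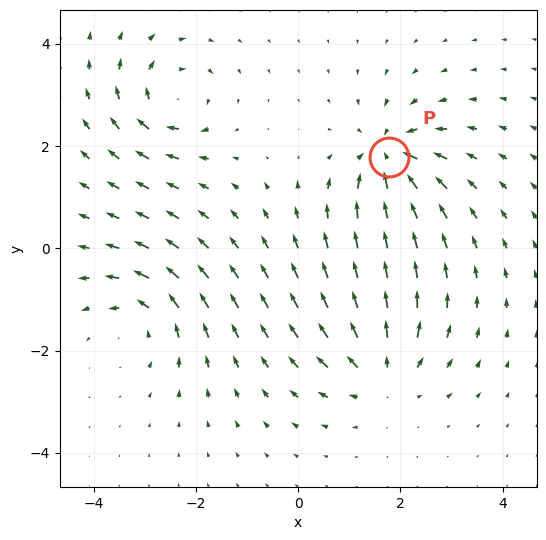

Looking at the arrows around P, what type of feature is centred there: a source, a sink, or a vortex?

At P (1.8, 1.8) the arrows converge inward. Divergence about -5, curl ≈0 — negative divergence with near-zero curl is a sink.

sink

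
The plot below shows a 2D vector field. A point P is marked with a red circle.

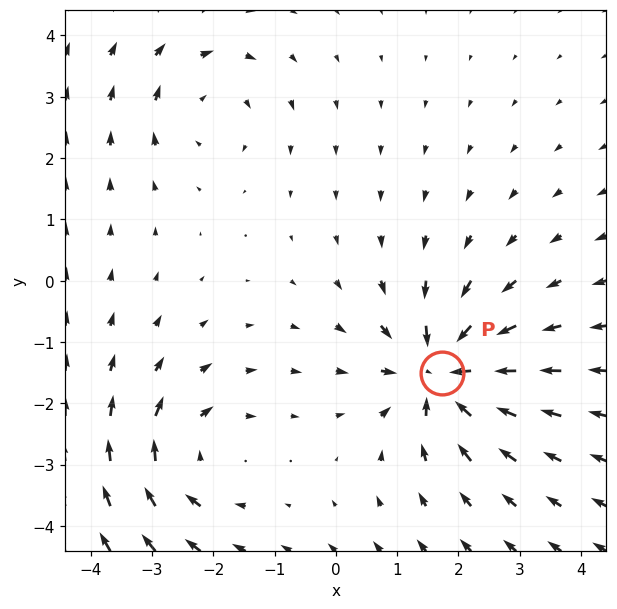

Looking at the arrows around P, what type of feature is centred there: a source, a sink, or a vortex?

At P (1.7, -1.5) the arrows converge inward. Divergence about -6, curl ≈0 — negative divergence with near-zero curl is a sink.

sink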